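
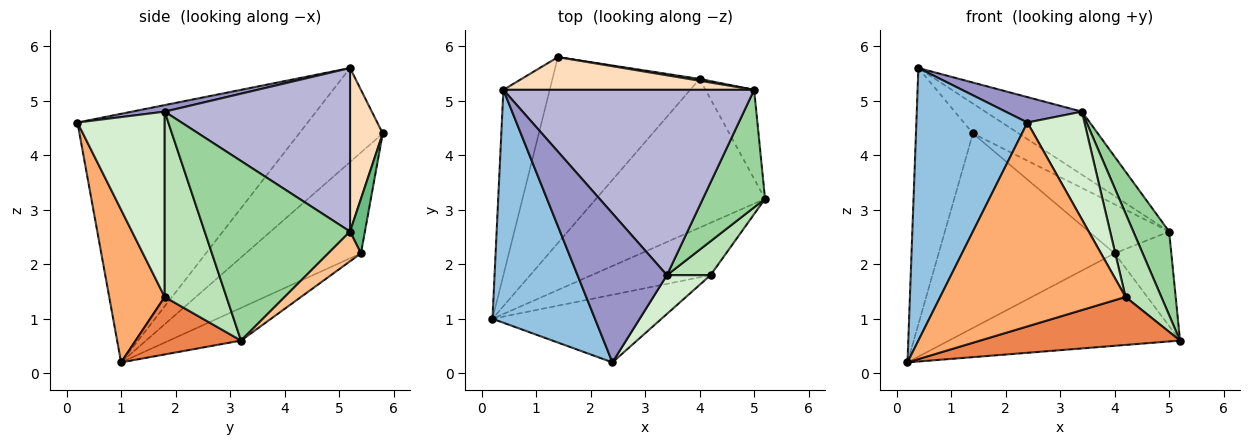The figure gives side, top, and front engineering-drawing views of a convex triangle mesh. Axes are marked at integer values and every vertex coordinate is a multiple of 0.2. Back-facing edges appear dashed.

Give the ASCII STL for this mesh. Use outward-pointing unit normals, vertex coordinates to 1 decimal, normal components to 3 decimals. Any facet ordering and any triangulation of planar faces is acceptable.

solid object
 facet normal -0.765 0.521 -0.377
  outer loop
   vertex 0.4 5.2 5.6
   vertex 1.4 5.8 4.4
   vertex 0.2 1.0 0.2
  endloop
 endfacet
 facet normal -0.844 -0.407 0.348
  outer loop
   vertex 0.4 5.2 5.6
   vertex 0.2 1.0 0.2
   vertex 2.4 0.2 4.6
  endloop
 endfacet
 facet normal -0.162 0.521 -0.838
  outer loop
   vertex 4.0 5.4 2.2
   vertex 5.2 3.2 0.6
   vertex 0.2 1.0 0.2
  endloop
 endfacet
 facet normal -0.428 0.653 -0.624
  outer loop
   vertex 4.0 5.4 2.2
   vertex 0.2 1.0 0.2
   vertex 1.4 5.8 4.4
  endloop
 endfacet
 facet normal 0.336 -0.637 -0.694
  outer loop
   vertex 4.2 1.8 1.4
   vertex 0.2 1.0 0.2
   vertex 5.2 3.2 0.6
  endloop
 endfacet
 facet normal 0.273 -0.913 -0.303
  outer loop
   vertex 4.2 1.8 1.4
   vertex 2.4 0.2 4.6
   vertex 0.2 1.0 0.2
  endloop
 endfacet
 facet normal 0.387 0.671 -0.632
  outer loop
   vertex 5.0 5.2 2.6
   vertex 5.2 3.2 0.6
   vertex 4.0 5.4 2.2
  endloop
 endfacet
 facet normal 0.434 0.607 0.665
  outer loop
   vertex 5.0 5.2 2.6
   vertex 1.4 5.8 4.4
   vertex 0.4 5.2 5.6
  endloop
 endfacet
 facet normal 0.182 0.983 0.036
  outer loop
   vertex 5.0 5.2 2.6
   vertex 4.0 5.4 2.2
   vertex 1.4 5.8 4.4
  endloop
 endfacet
 facet normal 0.920 -0.227 0.319
  outer loop
   vertex 3.4 1.8 4.8
   vertex 5.2 3.2 0.6
   vertex 5.0 5.2 2.6
  endloop
 endfacet
 facet normal 0.848 -0.492 0.199
  outer loop
   vertex 3.4 1.8 4.8
   vertex 4.2 1.8 1.4
   vertex 5.2 3.2 0.6
  endloop
 endfacet
 facet normal 0.821 -0.537 0.193
  outer loop
   vertex 3.4 1.8 4.8
   vertex 2.4 0.2 4.6
   vertex 4.2 1.8 1.4
  endloop
 endfacet
 facet normal 0.072 -0.168 0.983
  outer loop
   vertex 3.4 1.8 4.8
   vertex 0.4 5.2 5.6
   vertex 2.4 0.2 4.6
  endloop
 endfacet
 facet normal 0.525 0.274 0.806
  outer loop
   vertex 3.4 1.8 4.8
   vertex 5.0 5.2 2.6
   vertex 0.4 5.2 5.6
  endloop
 endfacet
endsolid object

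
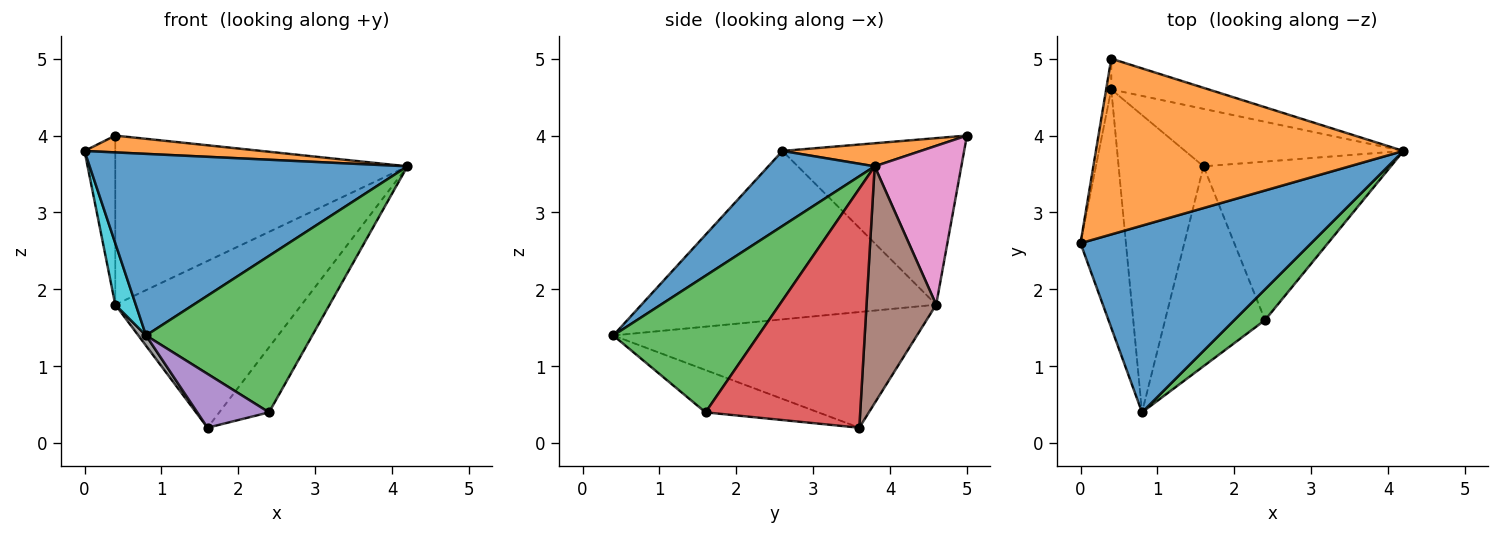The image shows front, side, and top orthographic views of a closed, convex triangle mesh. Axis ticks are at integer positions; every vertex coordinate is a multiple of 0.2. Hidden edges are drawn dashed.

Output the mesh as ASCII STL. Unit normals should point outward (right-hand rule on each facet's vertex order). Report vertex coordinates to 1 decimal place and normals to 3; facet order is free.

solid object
 facet normal 0.227 -0.679 0.698
  outer loop
   vertex 0.8 0.4 1.4
   vertex 4.2 3.8 3.6
   vertex 0.0 2.6 3.8
  endloop
 endfacet
 facet normal 0.074 -0.095 0.993
  outer loop
   vertex 0.4 5.0 4.0
   vertex 0.0 2.6 3.8
   vertex 4.2 3.8 3.6
  endloop
 endfacet
 facet normal 0.650 -0.745 0.146
  outer loop
   vertex 2.4 1.6 0.4
   vertex 4.2 3.8 3.6
   vertex 0.8 0.4 1.4
  endloop
 endfacet
 facet normal 0.763 0.245 -0.598
  outer loop
   vertex 2.4 1.6 0.4
   vertex 1.6 3.6 0.2
   vertex 4.2 3.8 3.6
  endloop
 endfacet
 facet normal -0.378 -0.241 -0.894
  outer loop
   vertex 2.4 1.6 0.4
   vertex 0.8 0.4 1.4
   vertex 1.6 3.6 0.2
  endloop
 endfacet
 facet normal 0.333 0.891 -0.307
  outer loop
   vertex 0.4 4.6 1.8
   vertex 4.2 3.8 3.6
   vertex 1.6 3.6 0.2
  endloop
 endfacet
 facet normal 0.280 0.944 -0.172
  outer loop
   vertex 0.4 4.6 1.8
   vertex 0.4 5.0 4.0
   vertex 4.2 3.8 3.6
  endloop
 endfacet
 facet normal -0.806 -0.020 -0.592
  outer loop
   vertex 0.4 4.6 1.8
   vertex 1.6 3.6 0.2
   vertex 0.8 0.4 1.4
  endloop
 endfacet
 facet normal -0.986 0.167 -0.030
  outer loop
   vertex 0.4 4.6 1.8
   vertex 0.0 2.6 3.8
   vertex 0.4 5.0 4.0
  endloop
 endfacet
 facet normal -0.963 -0.067 -0.260
  outer loop
   vertex 0.4 4.6 1.8
   vertex 0.8 0.4 1.4
   vertex 0.0 2.6 3.8
  endloop
 endfacet
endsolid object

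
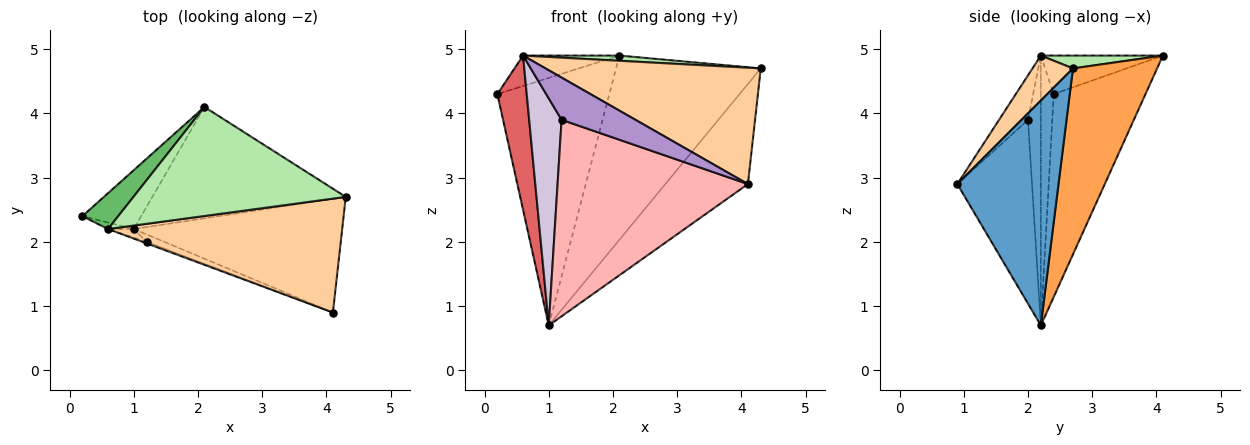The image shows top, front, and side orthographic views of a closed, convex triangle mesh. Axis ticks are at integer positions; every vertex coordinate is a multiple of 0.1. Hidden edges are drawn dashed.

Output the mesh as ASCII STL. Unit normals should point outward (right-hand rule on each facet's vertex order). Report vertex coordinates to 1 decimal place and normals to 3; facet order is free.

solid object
 facet normal 0.629 0.513 -0.583
  outer loop
   vertex 1.0 2.2 0.7
   vertex 4.3 2.7 4.7
   vertex 4.1 0.9 2.9
  endloop
 endfacet
 facet normal -0.623 0.761 -0.181
  outer loop
   vertex 2.1 4.1 4.9
   vertex 1.0 2.2 0.7
   vertex 0.2 2.4 4.3
  endloop
 endfacet
 facet normal 0.445 0.766 -0.463
  outer loop
   vertex 2.1 4.1 4.9
   vertex 4.3 2.7 4.7
   vertex 1.0 2.2 0.7
  endloop
 endfacet
 facet normal 0.133 -0.708 0.693
  outer loop
   vertex 0.6 2.2 4.9
   vertex 4.1 0.9 2.9
   vertex 4.3 2.7 4.7
  endloop
 endfacet
 facet normal -0.634 0.501 0.590
  outer loop
   vertex 0.6 2.2 4.9
   vertex 2.1 4.1 4.9
   vertex 0.2 2.4 4.3
  endloop
 endfacet
 facet normal 0.060 -0.048 0.997
  outer loop
   vertex 0.6 2.2 4.9
   vertex 4.3 2.7 4.7
   vertex 2.1 4.1 4.9
  endloop
 endfacet
 facet normal -0.401 -0.915 -0.038
  outer loop
   vertex 0.6 2.2 4.9
   vertex 0.2 2.4 4.3
   vertex 1.0 2.2 0.7
  endloop
 endfacet
 facet normal -0.365 -0.930 -0.035
  outer loop
   vertex 1.2 2.0 3.9
   vertex 1.0 2.2 0.7
   vertex 4.1 0.9 2.9
  endloop
 endfacet
 facet normal -0.364 -0.931 -0.032
  outer loop
   vertex 1.2 2.0 3.9
   vertex 4.1 0.9 2.9
   vertex 0.6 2.2 4.9
  endloop
 endfacet
 facet normal -0.368 -0.929 -0.035
  outer loop
   vertex 1.2 2.0 3.9
   vertex 0.6 2.2 4.9
   vertex 1.0 2.2 0.7
  endloop
 endfacet
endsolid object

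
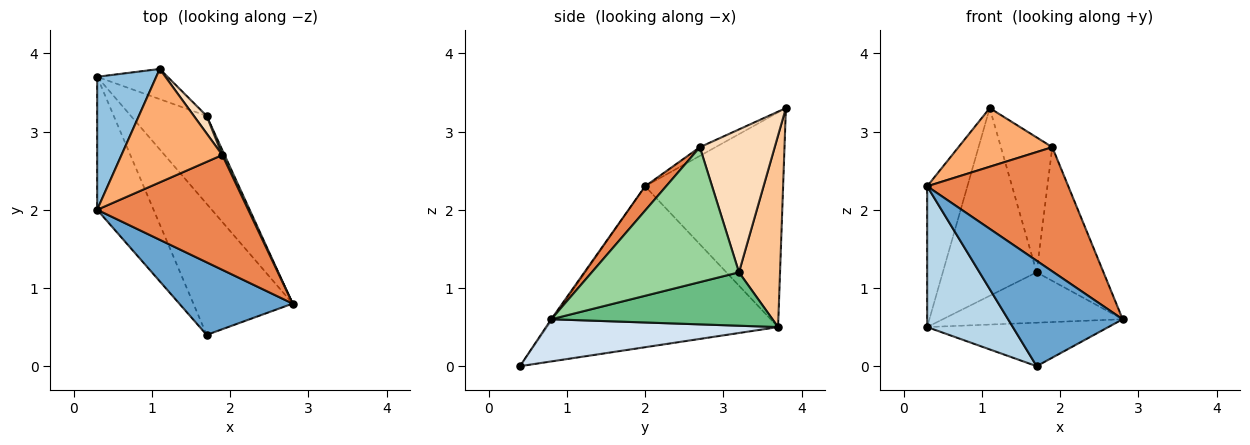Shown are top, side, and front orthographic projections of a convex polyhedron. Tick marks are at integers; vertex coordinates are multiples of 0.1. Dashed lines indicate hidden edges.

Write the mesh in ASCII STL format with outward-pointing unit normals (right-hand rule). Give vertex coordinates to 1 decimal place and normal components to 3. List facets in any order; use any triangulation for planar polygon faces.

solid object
 facet normal -0.010 -0.824 0.567
  outer loop
   vertex 1.7 0.4 0.0
   vertex 2.8 0.8 0.6
   vertex 0.3 2.0 2.3
  endloop
 endfacet
 facet normal -0.928 0.271 0.256
  outer loop
   vertex 0.3 3.7 0.5
   vertex 0.3 2.0 2.3
   vertex 1.1 3.8 3.3
  endloop
 endfacet
 facet normal -0.891 -0.331 -0.312
  outer loop
   vertex 0.3 3.7 0.5
   vertex 1.7 0.4 0.0
   vertex 0.3 2.0 2.3
  endloop
 endfacet
 facet normal 0.374 0.292 -0.880
  outer loop
   vertex 0.3 3.7 0.5
   vertex 2.8 0.8 0.6
   vertex 1.7 0.4 0.0
  endloop
 endfacet
 facet normal 0.108 -0.730 0.675
  outer loop
   vertex 1.9 2.7 2.8
   vertex 0.3 2.0 2.3
   vertex 2.8 0.8 0.6
  endloop
 endfacet
 facet normal -0.076 -0.458 0.886
  outer loop
   vertex 1.9 2.7 2.8
   vertex 1.1 3.8 3.3
   vertex 0.3 2.0 2.3
  endloop
 endfacet
 facet normal 0.397 0.906 -0.146
  outer loop
   vertex 1.7 3.2 1.2
   vertex 0.3 3.7 0.5
   vertex 1.1 3.8 3.3
  endloop
 endfacet
 facet normal 0.822 0.564 0.074
  outer loop
   vertex 1.7 3.2 1.2
   vertex 1.1 3.8 3.3
   vertex 1.9 2.7 2.8
  endloop
 endfacet
 facet normal 0.522 0.424 -0.740
  outer loop
   vertex 1.7 3.2 1.2
   vertex 2.8 0.8 0.6
   vertex 0.3 3.7 0.5
  endloop
 endfacet
 facet normal 0.910 0.413 0.015
  outer loop
   vertex 1.7 3.2 1.2
   vertex 1.9 2.7 2.8
   vertex 2.8 0.8 0.6
  endloop
 endfacet
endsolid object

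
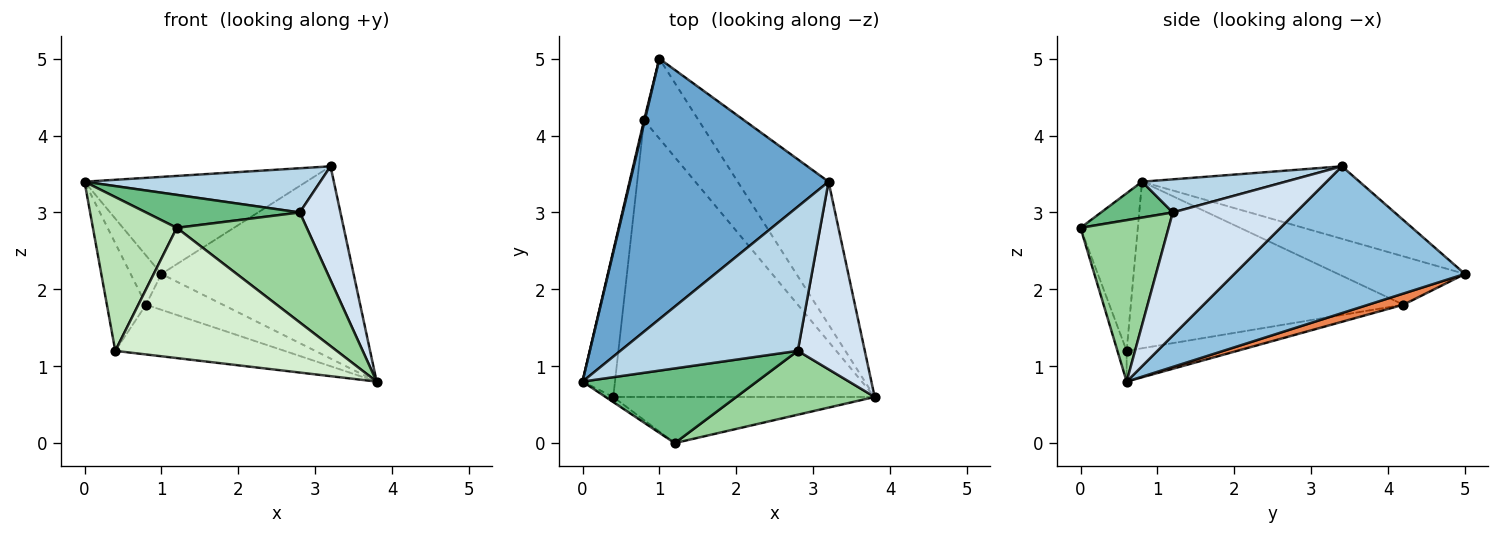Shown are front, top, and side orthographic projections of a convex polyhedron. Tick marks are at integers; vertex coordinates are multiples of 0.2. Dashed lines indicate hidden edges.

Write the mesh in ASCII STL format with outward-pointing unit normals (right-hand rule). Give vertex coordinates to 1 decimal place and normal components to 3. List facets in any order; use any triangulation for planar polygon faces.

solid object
 facet normal -0.324 0.330 0.887
  outer loop
   vertex 3.2 3.4 3.6
   vertex 1.0 5.0 2.2
   vertex 0.0 0.8 3.4
  endloop
 endfacet
 facet normal 0.694 0.578 -0.429
  outer loop
   vertex 3.2 3.4 3.6
   vertex 3.8 0.6 0.8
   vertex 1.0 5.0 2.2
  endloop
 endfacet
 facet normal 0.176 -0.289 0.941
  outer loop
   vertex 2.8 1.2 3.0
   vertex 3.2 3.4 3.6
   vertex 0.0 0.8 3.4
  endloop
 endfacet
 facet normal 0.843 -0.279 0.459
  outer loop
   vertex 2.8 1.2 3.0
   vertex 3.8 0.6 0.8
   vertex 3.2 3.4 3.6
  endloop
 endfacet
 facet normal 0.184 0.402 -0.897
  outer loop
   vertex 0.8 4.2 1.8
   vertex 1.0 5.0 2.2
   vertex 3.8 0.6 0.8
  endloop
 endfacet
 facet normal -0.115 0.176 -0.978
  outer loop
   vertex 0.8 4.2 1.8
   vertex 3.8 0.6 0.8
   vertex 0.4 0.6 1.2
  endloop
 endfacet
 facet normal -0.972 0.236 0.015
  outer loop
   vertex 0.8 4.2 1.8
   vertex 0.0 0.8 3.4
   vertex 1.0 5.0 2.2
  endloop
 endfacet
 facet normal -0.972 0.140 -0.189
  outer loop
   vertex 0.8 4.2 1.8
   vertex 0.4 0.6 1.2
   vertex 0.0 0.8 3.4
  endloop
 endfacet
 facet normal 0.185 -0.397 0.899
  outer loop
   vertex 1.2 0.0 2.8
   vertex 2.8 1.2 3.0
   vertex 0.0 0.8 3.4
  endloop
 endfacet
 facet normal 0.505 -0.746 0.433
  outer loop
   vertex 1.2 0.0 2.8
   vertex 3.8 0.6 0.8
   vertex 2.8 1.2 3.0
  endloop
 endfacet
 facet normal -0.564 -0.825 -0.028
  outer loop
   vertex 1.2 0.0 2.8
   vertex 0.0 0.8 3.4
   vertex 0.4 0.6 1.2
  endloop
 endfacet
 facet normal -0.039 -0.942 -0.334
  outer loop
   vertex 1.2 0.0 2.8
   vertex 0.4 0.6 1.2
   vertex 3.8 0.6 0.8
  endloop
 endfacet
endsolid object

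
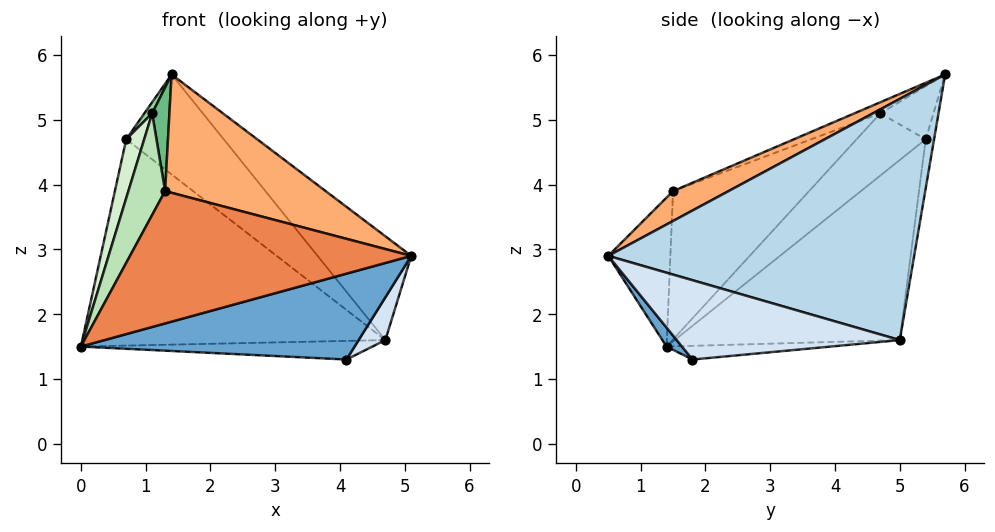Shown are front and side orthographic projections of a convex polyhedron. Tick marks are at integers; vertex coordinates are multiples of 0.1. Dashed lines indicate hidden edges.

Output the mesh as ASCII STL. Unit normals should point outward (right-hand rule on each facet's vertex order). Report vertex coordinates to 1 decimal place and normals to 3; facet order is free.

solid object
 facet normal 0.043 -0.762 -0.646
  outer loop
   vertex 4.1 1.8 1.3
   vertex 5.1 0.5 2.9
   vertex 0.0 1.4 1.5
  endloop
 endfacet
 facet normal -0.059 0.104 -0.993
  outer loop
   vertex 4.7 5.0 1.6
   vertex 4.1 1.8 1.3
   vertex 0.0 1.4 1.5
  endloop
 endfacet
 facet normal 0.776 0.238 0.584
  outer loop
   vertex 4.7 5.0 1.6
   vertex 1.4 5.7 5.7
   vertex 5.1 0.5 2.9
  endloop
 endfacet
 facet normal 0.807 -0.097 -0.583
  outer loop
   vertex 4.7 5.0 1.6
   vertex 5.1 0.5 2.9
   vertex 4.1 1.8 1.3
  endloop
 endfacet
 facet normal -0.213 -0.965 0.156
  outer loop
   vertex 1.3 1.5 3.9
   vertex 0.0 1.4 1.5
   vertex 5.1 0.5 2.9
  endloop
 endfacet
 facet normal 0.136 -0.393 0.909
  outer loop
   vertex 1.3 1.5 3.9
   vertex 5.1 0.5 2.9
   vertex 1.4 5.7 5.7
  endloop
 endfacet
 facet normal -0.449 0.605 -0.658
  outer loop
   vertex 0.7 5.4 4.7
   vertex 4.7 5.0 1.6
   vertex 0.0 1.4 1.5
  endloop
 endfacet
 facet normal -0.083 0.969 -0.232
  outer loop
   vertex 0.7 5.4 4.7
   vertex 1.4 5.7 5.7
   vertex 4.7 5.0 1.6
  endloop
 endfacet
 facet normal -0.498 -0.332 0.802
  outer loop
   vertex 1.1 4.7 5.1
   vertex 1.3 1.5 3.9
   vertex 1.4 5.7 5.7
  endloop
 endfacet
 facet normal -0.797 -0.117 0.593
  outer loop
   vertex 1.1 4.7 5.1
   vertex 1.4 5.7 5.7
   vertex 0.7 5.4 4.7
  endloop
 endfacet
 facet normal -0.852 -0.230 0.471
  outer loop
   vertex 1.1 4.7 5.1
   vertex 0.0 1.4 1.5
   vertex 1.3 1.5 3.9
  endloop
 endfacet
 facet normal -0.856 -0.223 0.466
  outer loop
   vertex 1.1 4.7 5.1
   vertex 0.7 5.4 4.7
   vertex 0.0 1.4 1.5
  endloop
 endfacet
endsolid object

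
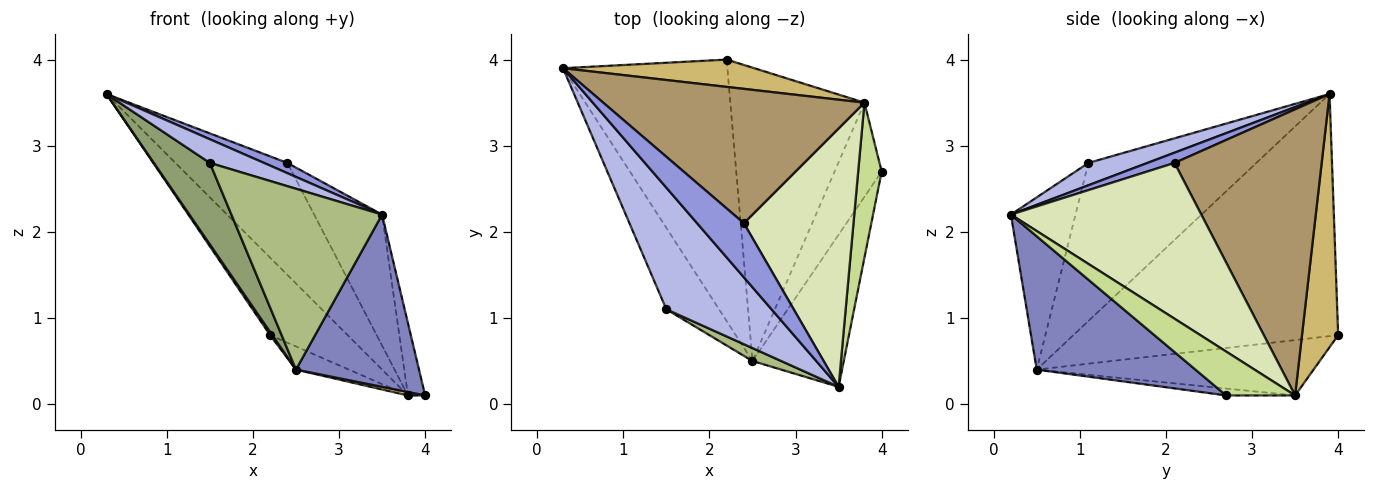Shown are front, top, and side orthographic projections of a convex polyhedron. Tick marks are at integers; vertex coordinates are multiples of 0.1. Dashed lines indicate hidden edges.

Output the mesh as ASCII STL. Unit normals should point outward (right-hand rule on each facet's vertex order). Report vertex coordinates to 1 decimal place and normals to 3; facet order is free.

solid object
 facet normal -0.827 -0.007 -0.562
  outer loop
   vertex 2.5 0.5 0.4
   vertex 0.3 3.9 3.6
   vertex 2.2 4.0 0.8
  endloop
 endfacet
 facet normal 0.695 -0.539 -0.476
  outer loop
   vertex 2.5 0.5 0.4
   vertex 4.0 2.7 0.1
   vertex 3.5 0.2 2.2
  endloop
 endfacet
 facet normal 0.210 -0.182 0.961
  outer loop
   vertex 2.4 2.1 2.8
   vertex 0.3 3.9 3.6
   vertex 3.5 0.2 2.2
  endloop
 endfacet
 facet normal 0.204 -0.187 0.961
  outer loop
   vertex 1.5 1.1 2.8
   vertex 3.5 0.2 2.2
   vertex 0.3 3.9 3.6
  endloop
 endfacet
 facet normal -0.905 -0.302 -0.302
  outer loop
   vertex 1.5 1.1 2.8
   vertex 0.3 3.9 3.6
   vertex 2.5 0.5 0.4
  endloop
 endfacet
 facet normal -0.393 -0.917 0.066
  outer loop
   vertex 1.5 1.1 2.8
   vertex 2.5 0.5 0.4
   vertex 3.5 0.2 2.2
  endloop
 endfacet
 facet normal 0.861 0.215 0.461
  outer loop
   vertex 3.8 3.5 0.1
   vertex 3.5 0.2 2.2
   vertex 4.0 2.7 0.1
  endloop
 endfacet
 facet normal 0.785 0.280 0.552
  outer loop
   vertex 3.8 3.5 0.1
   vertex 2.4 2.1 2.8
   vertex 3.5 0.2 2.2
  endloop
 endfacet
 facet normal 0.644 0.490 0.588
  outer loop
   vertex 3.8 3.5 0.1
   vertex 0.3 3.9 3.6
   vertex 2.4 2.1 2.8
  endloop
 endfacet
 facet normal 0.403 0.863 0.304
  outer loop
   vertex 3.8 3.5 0.1
   vertex 2.2 4.0 0.8
   vertex 0.3 3.9 3.6
  endloop
 endfacet
 facet normal -0.145 -0.036 -0.989
  outer loop
   vertex 3.8 3.5 0.1
   vertex 4.0 2.7 0.1
   vertex 2.5 0.5 0.4
  endloop
 endfacet
 facet normal -0.381 0.073 -0.922
  outer loop
   vertex 3.8 3.5 0.1
   vertex 2.5 0.5 0.4
   vertex 2.2 4.0 0.8
  endloop
 endfacet
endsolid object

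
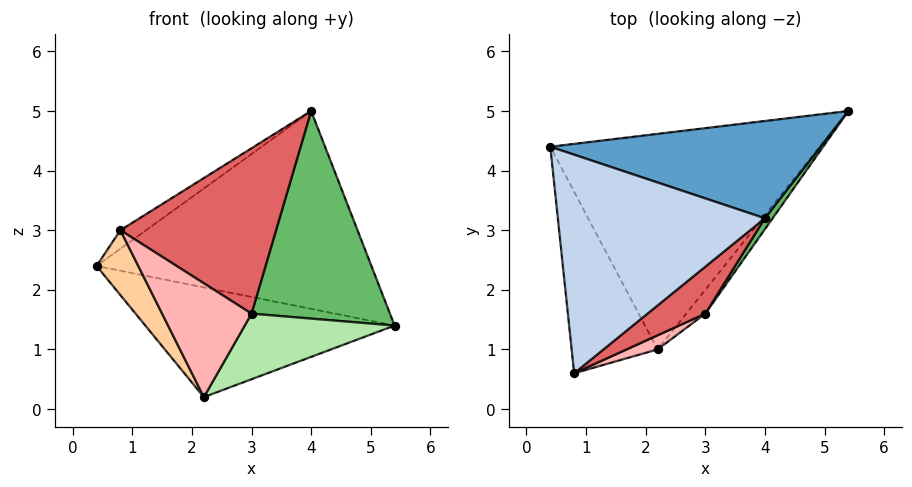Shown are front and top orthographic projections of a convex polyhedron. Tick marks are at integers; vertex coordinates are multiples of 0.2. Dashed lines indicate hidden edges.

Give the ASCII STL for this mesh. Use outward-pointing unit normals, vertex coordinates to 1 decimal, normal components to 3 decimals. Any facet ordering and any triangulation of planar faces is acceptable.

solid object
 facet normal -0.019 0.897 0.441
  outer loop
   vertex 4.0 3.2 5.0
   vertex 5.4 5.0 1.4
   vertex 0.4 4.4 2.4
  endloop
 endfacet
 facet normal -0.569 0.070 0.820
  outer loop
   vertex 4.0 3.2 5.0
   vertex 0.4 4.4 2.4
   vertex 0.8 0.6 3.0
  endloop
 endfacet
 facet normal -0.227 0.442 -0.868
  outer loop
   vertex 2.2 1.0 0.2
   vertex 0.4 4.4 2.4
   vertex 5.4 5.0 1.4
  endloop
 endfacet
 facet normal -0.873 -0.164 -0.460
  outer loop
   vertex 2.2 1.0 0.2
   vertex 0.8 0.6 3.0
   vertex 0.4 4.4 2.4
  endloop
 endfacet
 facet normal 0.817 -0.575 0.030
  outer loop
   vertex 3.0 1.6 1.6
   vertex 5.4 5.0 1.4
   vertex 4.0 3.2 5.0
  endloop
 endfacet
 facet normal 0.793 -0.572 -0.208
  outer loop
   vertex 3.0 1.6 1.6
   vertex 2.2 1.0 0.2
   vertex 5.4 5.0 1.4
  endloop
 endfacet
 facet normal 0.521 -0.821 0.233
  outer loop
   vertex 3.0 1.6 1.6
   vertex 4.0 3.2 5.0
   vertex 0.8 0.6 3.0
  endloop
 endfacet
 facet normal 0.468 -0.877 0.109
  outer loop
   vertex 3.0 1.6 1.6
   vertex 0.8 0.6 3.0
   vertex 2.2 1.0 0.2
  endloop
 endfacet
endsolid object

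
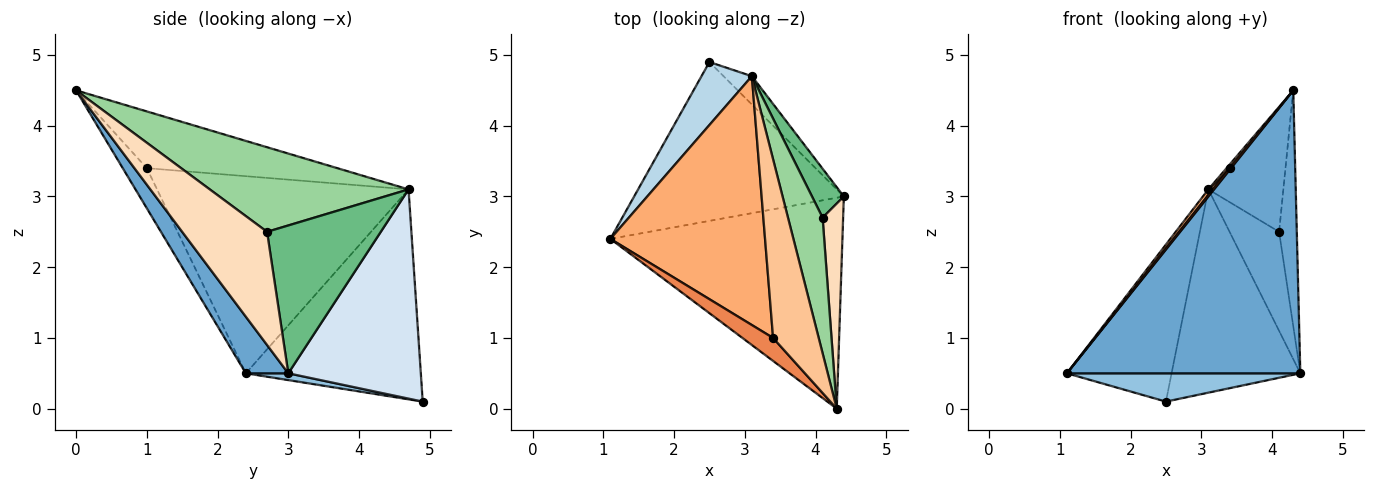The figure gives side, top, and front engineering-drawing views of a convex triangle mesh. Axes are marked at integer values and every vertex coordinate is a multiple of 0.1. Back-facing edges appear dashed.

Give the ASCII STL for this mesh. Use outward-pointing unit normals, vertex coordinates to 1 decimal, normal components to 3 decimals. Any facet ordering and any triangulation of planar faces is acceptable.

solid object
 facet normal 0.144 -0.793 -0.591
  outer loop
   vertex 4.3 0.0 4.5
   vertex 1.1 2.4 0.5
   vertex 4.4 3.0 0.5
  endloop
 endfacet
 facet normal 0.032 -0.175 -0.984
  outer loop
   vertex 2.5 4.9 0.1
   vertex 4.4 3.0 0.5
   vertex 1.1 2.4 0.5
  endloop
 endfacet
 facet normal -0.840 0.503 0.202
  outer loop
   vertex 3.1 4.7 3.1
   vertex 2.5 4.9 0.1
   vertex 1.1 2.4 0.5
  endloop
 endfacet
 facet normal 0.714 0.694 -0.097
  outer loop
   vertex 3.1 4.7 3.1
   vertex 4.4 3.0 0.5
   vertex 2.5 4.9 0.1
  endloop
 endfacet
 facet normal -0.793 -0.047 0.607
  outer loop
   vertex 3.4 1.0 3.4
   vertex 1.1 2.4 0.5
   vertex 4.3 0.0 4.5
  endloop
 endfacet
 facet normal -0.787 -0.014 0.617
  outer loop
   vertex 3.4 1.0 3.4
   vertex 3.1 4.7 3.1
   vertex 1.1 2.4 0.5
  endloop
 endfacet
 facet normal -0.779 -0.012 0.626
  outer loop
   vertex 3.4 1.0 3.4
   vertex 4.3 0.0 4.5
   vertex 3.1 4.7 3.1
  endloop
 endfacet
 facet normal 0.964 0.201 0.175
  outer loop
   vertex 4.1 2.7 2.5
   vertex 4.3 0.0 4.5
   vertex 4.4 3.0 0.5
  endloop
 endfacet
 facet normal 0.900 0.392 0.194
  outer loop
   vertex 4.1 2.7 2.5
   vertex 4.4 3.0 0.5
   vertex 3.1 4.7 3.1
  endloop
 endfacet
 facet normal 0.874 0.330 0.358
  outer loop
   vertex 4.1 2.7 2.5
   vertex 3.1 4.7 3.1
   vertex 4.3 0.0 4.5
  endloop
 endfacet
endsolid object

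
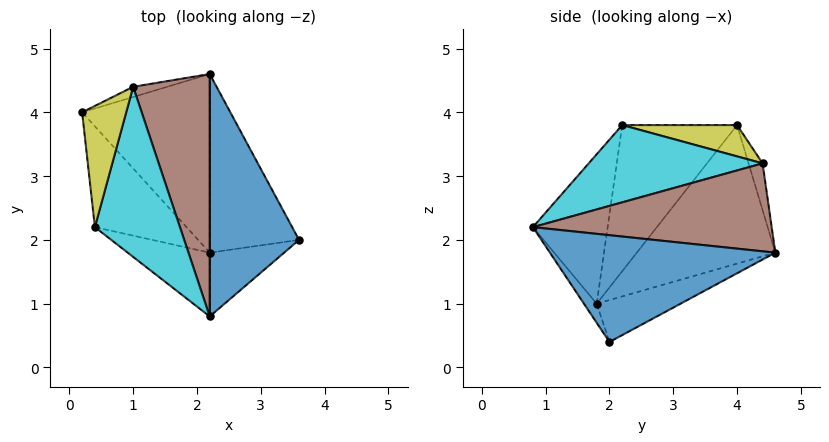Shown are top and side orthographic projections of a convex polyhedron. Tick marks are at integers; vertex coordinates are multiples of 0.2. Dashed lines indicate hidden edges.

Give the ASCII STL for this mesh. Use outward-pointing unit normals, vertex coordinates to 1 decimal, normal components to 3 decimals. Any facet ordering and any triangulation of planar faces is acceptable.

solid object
 facet normal 0.765 0.067 0.640
  outer loop
   vertex 2.2 4.6 1.8
   vertex 2.2 0.8 2.2
   vertex 3.6 2.0 0.4
  endloop
 endfacet
 facet normal -0.162 -0.758 -0.632
  outer loop
   vertex 2.2 1.8 1.0
   vertex 3.6 2.0 0.4
   vertex 2.2 0.8 2.2
  endloop
 endfacet
 facet normal -0.722 0.190 -0.665
  outer loop
   vertex 2.2 1.8 1.0
   vertex 0.2 4.0 3.8
   vertex 2.2 4.6 1.8
  endloop
 endfacet
 facet normal -0.411 0.250 -0.876
  outer loop
   vertex 2.2 1.8 1.0
   vertex 2.2 4.6 1.8
   vertex 3.6 2.0 0.4
  endloop
 endfacet
 facet normal -0.652 0.592 -0.474
  outer loop
   vertex 1.0 4.4 3.2
   vertex 2.2 4.6 1.8
   vertex 0.2 4.0 3.8
  endloop
 endfacet
 facet normal 0.753 0.069 0.655
  outer loop
   vertex 1.0 4.4 3.2
   vertex 2.2 0.8 2.2
   vertex 2.2 4.6 1.8
  endloop
 endfacet
 facet normal -0.844 -0.094 -0.529
  outer loop
   vertex 0.4 2.2 3.8
   vertex 0.2 4.0 3.8
   vertex 2.2 1.8 1.0
  endloop
 endfacet
 facet normal -0.759 -0.500 -0.417
  outer loop
   vertex 0.4 2.2 3.8
   vertex 2.2 1.8 1.0
   vertex 2.2 0.8 2.2
  endloop
 endfacet
 facet normal 0.578 0.064 0.813
  outer loop
   vertex 0.4 2.2 3.8
   vertex 1.0 4.4 3.2
   vertex 0.2 4.0 3.8
  endloop
 endfacet
 facet normal 0.672 0.019 0.740
  outer loop
   vertex 0.4 2.2 3.8
   vertex 2.2 0.8 2.2
   vertex 1.0 4.4 3.2
  endloop
 endfacet
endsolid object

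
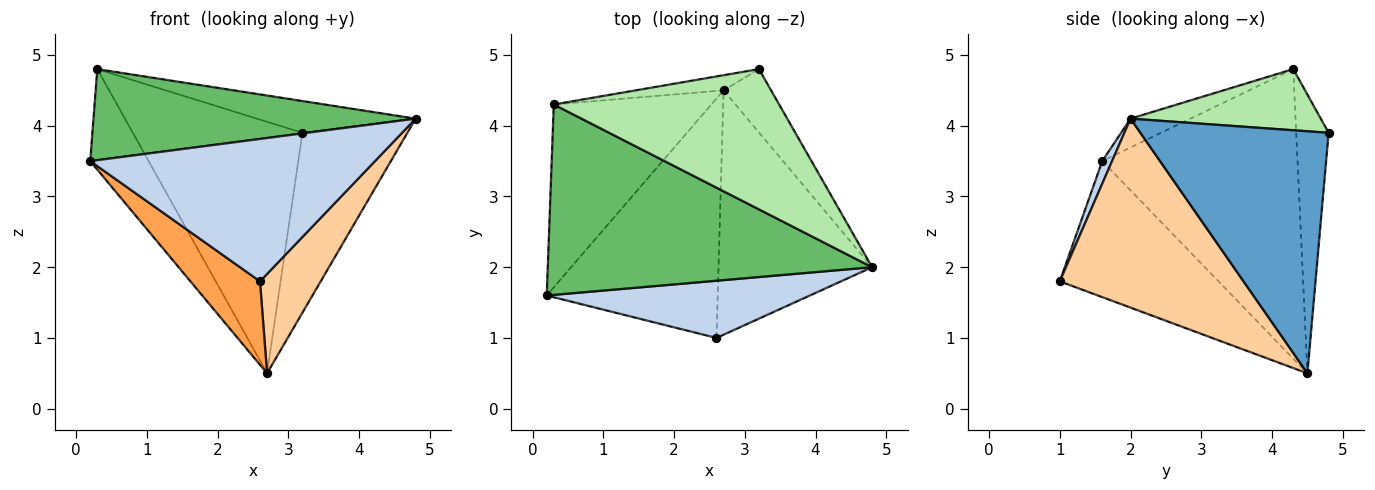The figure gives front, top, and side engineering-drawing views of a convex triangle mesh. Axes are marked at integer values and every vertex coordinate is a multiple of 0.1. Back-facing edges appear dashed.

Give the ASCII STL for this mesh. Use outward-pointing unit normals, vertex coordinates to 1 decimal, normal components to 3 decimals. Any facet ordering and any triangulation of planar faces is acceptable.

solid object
 facet normal 0.861 0.480 -0.169
  outer loop
   vertex 2.7 4.5 0.5
   vertex 3.2 4.8 3.9
   vertex 4.8 2.0 4.1
  endloop
 endfacet
 facet normal 0.032 -0.927 0.373
  outer loop
   vertex 2.6 1.0 1.8
   vertex 4.8 2.0 4.1
   vertex 0.2 1.6 3.5
  endloop
 endfacet
 facet normal -0.601 -0.263 -0.755
  outer loop
   vertex 2.6 1.0 1.8
   vertex 0.2 1.6 3.5
   vertex 2.7 4.5 0.5
  endloop
 endfacet
 facet normal 0.752 -0.248 -0.611
  outer loop
   vertex 2.6 1.0 1.8
   vertex 2.7 4.5 0.5
   vertex 4.8 2.0 4.1
  endloop
 endfacet
 facet normal -0.080 -0.430 0.899
  outer loop
   vertex 0.3 4.3 4.8
   vertex 0.2 1.6 3.5
   vertex 4.8 2.0 4.1
  endloop
 endfacet
 facet normal 0.256 0.214 0.943
  outer loop
   vertex 0.3 4.3 4.8
   vertex 4.8 2.0 4.1
   vertex 3.2 4.8 3.9
  endloop
 endfacet
 facet normal -0.850 0.254 -0.462
  outer loop
   vertex 0.3 4.3 4.8
   vertex 2.7 4.5 0.5
   vertex 0.2 1.6 3.5
  endloop
 endfacet
 facet normal -0.187 0.981 -0.059
  outer loop
   vertex 0.3 4.3 4.8
   vertex 3.2 4.8 3.9
   vertex 2.7 4.5 0.5
  endloop
 endfacet
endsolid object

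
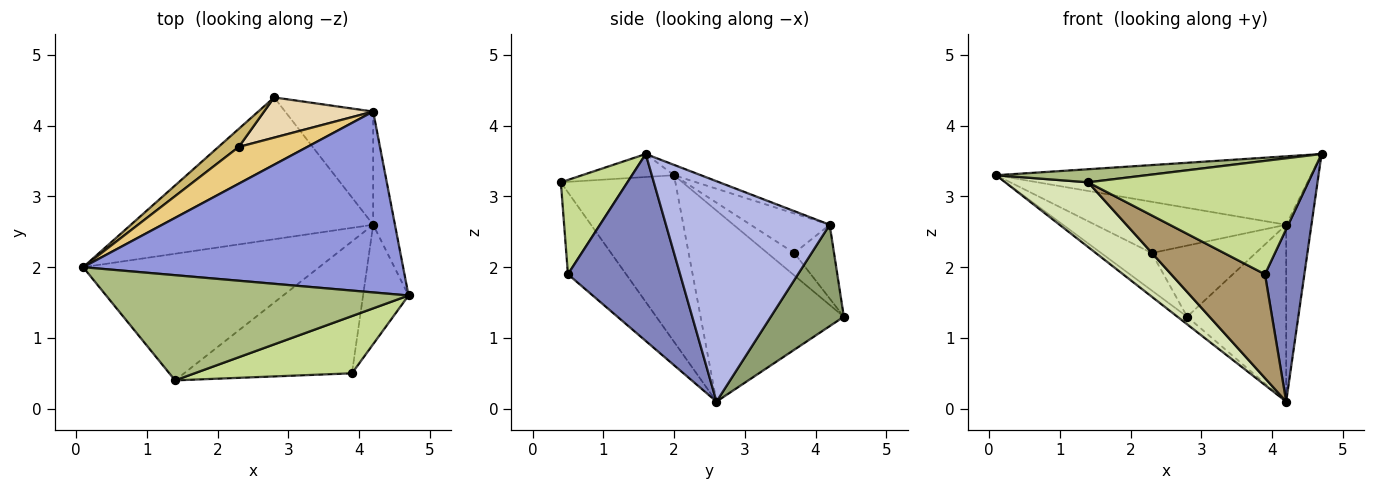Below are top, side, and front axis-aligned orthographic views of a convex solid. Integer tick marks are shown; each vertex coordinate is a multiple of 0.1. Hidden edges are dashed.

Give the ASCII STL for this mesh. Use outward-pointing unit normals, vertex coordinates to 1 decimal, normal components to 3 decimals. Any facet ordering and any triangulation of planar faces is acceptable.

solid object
 facet normal -0.619 0.042 -0.785
  outer loop
   vertex 4.2 2.6 0.1
   vertex 0.1 2.0 3.3
   vertex 2.8 4.4 1.3
  endloop
 endfacet
 facet normal 0.920 -0.323 -0.224
  outer loop
   vertex 3.9 0.5 1.9
   vertex 4.2 2.6 0.1
   vertex 4.7 1.6 3.6
  endloop
 endfacet
 facet normal -0.030 0.354 0.935
  outer loop
   vertex 4.2 4.2 2.6
   vertex 0.1 2.0 3.3
   vertex 4.7 1.6 3.6
  endloop
 endfacet
 facet normal 0.984 0.152 -0.097
  outer loop
   vertex 4.2 4.2 2.6
   vertex 4.7 1.6 3.6
   vertex 4.2 2.6 0.1
  endloop
 endfacet
 facet normal 0.527 0.716 -0.458
  outer loop
   vertex 4.2 4.2 2.6
   vertex 4.2 2.6 0.1
   vertex 2.8 4.4 1.3
  endloop
 endfacet
 facet normal -0.075 -0.123 0.990
  outer loop
   vertex 1.4 0.4 3.2
   vertex 4.7 1.6 3.6
   vertex 0.1 2.0 3.3
  endloop
 endfacet
 facet normal 0.261 -0.862 0.435
  outer loop
   vertex 1.4 0.4 3.2
   vertex 3.9 0.5 1.9
   vertex 4.7 1.6 3.6
  endloop
 endfacet
 facet normal -0.532 -0.385 -0.754
  outer loop
   vertex 1.4 0.4 3.2
   vertex 0.1 2.0 3.3
   vertex 4.2 2.6 0.1
  endloop
 endfacet
 facet normal -0.358 -0.578 -0.734
  outer loop
   vertex 1.4 0.4 3.2
   vertex 4.2 2.6 0.1
   vertex 3.9 0.5 1.9
  endloop
 endfacet
 facet normal -0.432 0.812 0.392
  outer loop
   vertex 2.3 3.7 2.2
   vertex 2.8 4.4 1.3
   vertex 0.1 2.0 3.3
  endloop
 endfacet
 facet normal -0.319 0.770 0.552
  outer loop
   vertex 2.3 3.7 2.2
   vertex 0.1 2.0 3.3
   vertex 4.2 4.2 2.6
  endloop
 endfacet
 facet normal -0.316 0.826 0.467
  outer loop
   vertex 2.3 3.7 2.2
   vertex 4.2 4.2 2.6
   vertex 2.8 4.4 1.3
  endloop
 endfacet
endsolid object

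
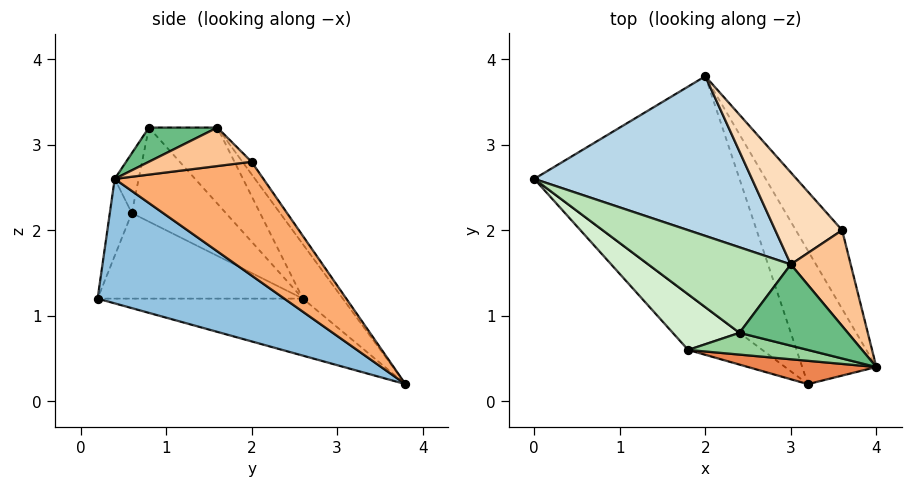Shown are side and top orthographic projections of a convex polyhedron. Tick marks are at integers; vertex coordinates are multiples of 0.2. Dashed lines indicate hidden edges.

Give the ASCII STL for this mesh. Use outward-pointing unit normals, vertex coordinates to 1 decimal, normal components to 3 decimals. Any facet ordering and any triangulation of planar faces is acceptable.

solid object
 facet normal -0.252 -0.336 -0.907
  outer loop
   vertex 3.2 0.2 1.2
   vertex 0.0 2.6 1.2
   vertex 2.0 3.8 0.2
  endloop
 endfacet
 facet normal 0.850 0.143 -0.506
  outer loop
   vertex 3.2 0.2 1.2
   vertex 2.0 3.8 0.2
   vertex 4.0 0.4 2.6
  endloop
 endfacet
 facet normal -0.154 0.772 0.617
  outer loop
   vertex 3.0 1.6 3.2
   vertex 2.0 3.8 0.2
   vertex 0.0 2.6 1.2
  endloop
 endfacet
 facet normal -0.532 -0.710 -0.461
  outer loop
   vertex 1.8 0.6 2.2
   vertex 0.0 2.6 1.2
   vertex 3.2 0.2 1.2
  endloop
 endfacet
 facet normal -0.126 -0.969 0.211
  outer loop
   vertex 1.8 0.6 2.2
   vertex 3.2 0.2 1.2
   vertex 4.0 0.4 2.6
  endloop
 endfacet
 facet normal 0.892 0.268 -0.363
  outer loop
   vertex 3.6 2.0 2.8
   vertex 4.0 0.4 2.6
   vertex 2.0 3.8 0.2
  endloop
 endfacet
 facet normal 0.541 0.030 0.841
  outer loop
   vertex 3.6 2.0 2.8
   vertex 3.0 1.6 3.2
   vertex 4.0 0.4 2.6
  endloop
 endfacet
 facet normal -0.114 0.783 0.612
  outer loop
   vertex 3.6 2.0 2.8
   vertex 2.0 3.8 0.2
   vertex 3.0 1.6 3.2
  endloop
 endfacet
 facet normal 0.294 -0.220 0.930
  outer loop
   vertex 2.4 0.8 3.2
   vertex 4.0 0.4 2.6
   vertex 3.0 1.6 3.2
  endloop
 endfacet
 facet normal -0.136 -0.953 0.272
  outer loop
   vertex 2.4 0.8 3.2
   vertex 1.8 0.6 2.2
   vertex 4.0 0.4 2.6
  endloop
 endfacet
 facet normal -0.444 0.333 0.832
  outer loop
   vertex 2.4 0.8 3.2
   vertex 3.0 1.6 3.2
   vertex 0.0 2.6 1.2
  endloop
 endfacet
 facet normal -0.745 -0.407 0.528
  outer loop
   vertex 2.4 0.8 3.2
   vertex 0.0 2.6 1.2
   vertex 1.8 0.6 2.2
  endloop
 endfacet
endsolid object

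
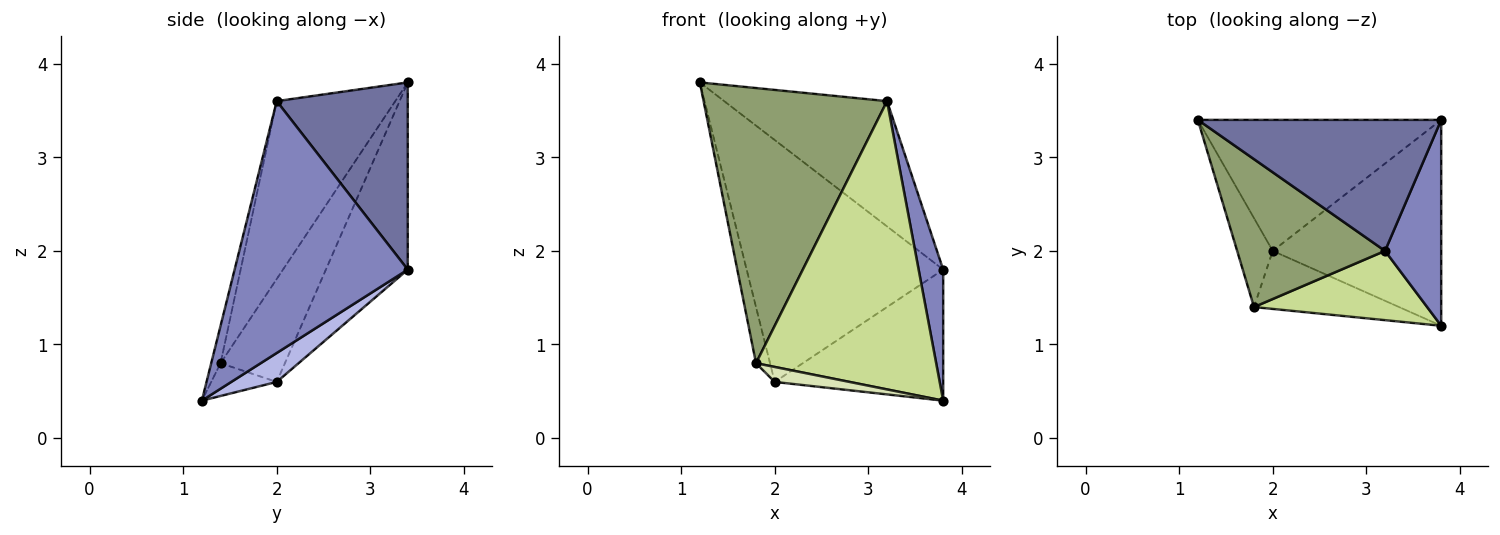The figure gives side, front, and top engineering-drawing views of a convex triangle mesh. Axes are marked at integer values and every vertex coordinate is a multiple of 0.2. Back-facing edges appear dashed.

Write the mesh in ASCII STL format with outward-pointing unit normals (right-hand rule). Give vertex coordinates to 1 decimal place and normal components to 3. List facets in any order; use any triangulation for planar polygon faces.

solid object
 facet normal 0.486 0.604 0.632
  outer loop
   vertex 3.8 3.4 1.8
   vertex 1.2 3.4 3.8
   vertex 3.2 2.0 3.6
  endloop
 endfacet
 facet normal 0.967 -0.137 0.216
  outer loop
   vertex 3.8 3.4 1.8
   vertex 3.2 2.0 3.6
   vertex 3.8 1.2 0.4
  endloop
 endfacet
 facet normal -0.344 0.826 -0.447
  outer loop
   vertex 3.8 3.4 1.8
   vertex 2.0 2.0 0.6
   vertex 1.2 3.4 3.8
  endloop
 endfacet
 facet normal 0.143 0.531 -0.835
  outer loop
   vertex 3.8 3.4 1.8
   vertex 3.8 1.2 0.4
   vertex 2.0 2.0 0.6
  endloop
 endfacet
 facet normal -0.495 -0.766 0.411
  outer loop
   vertex 1.8 1.4 0.8
   vertex 3.2 2.0 3.6
   vertex 1.2 3.4 3.8
  endloop
 endfacet
 facet normal -0.926 0.202 -0.320
  outer loop
   vertex 1.8 1.4 0.8
   vertex 1.2 3.4 3.8
   vertex 2.0 2.0 0.6
  endloop
 endfacet
 facet normal -0.050 -0.971 0.233
  outer loop
   vertex 1.8 1.4 0.8
   vertex 3.8 1.2 0.4
   vertex 3.2 2.0 3.6
  endloop
 endfacet
 facet normal -0.214 -0.244 -0.946
  outer loop
   vertex 1.8 1.4 0.8
   vertex 2.0 2.0 0.6
   vertex 3.8 1.2 0.4
  endloop
 endfacet
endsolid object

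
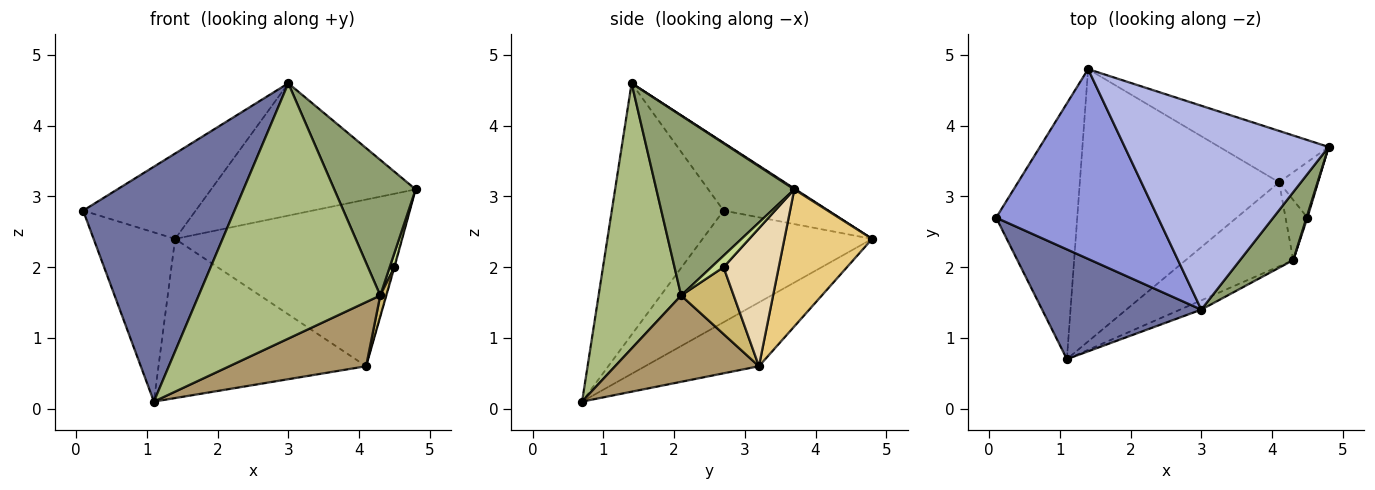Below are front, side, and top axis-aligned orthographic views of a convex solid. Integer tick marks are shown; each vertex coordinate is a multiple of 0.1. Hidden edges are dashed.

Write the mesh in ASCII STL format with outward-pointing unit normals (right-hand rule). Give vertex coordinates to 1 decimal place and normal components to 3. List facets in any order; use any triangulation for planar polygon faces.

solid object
 facet normal -0.556 -0.753 0.352
  outer loop
   vertex 3.0 1.4 4.6
   vertex 0.1 2.7 2.8
   vertex 1.1 0.7 0.1
  endloop
 endfacet
 facet normal -0.754 0.362 -0.548
  outer loop
   vertex 1.4 4.8 2.4
   vertex 1.1 0.7 0.1
   vertex 0.1 2.7 2.8
  endloop
 endfacet
 facet normal -0.357 0.383 0.852
  outer loop
   vertex 1.4 4.8 2.4
   vertex 0.1 2.7 2.8
   vertex 3.0 1.4 4.6
  endloop
 endfacet
 facet normal 0.003 0.544 0.839
  outer loop
   vertex 1.4 4.8 2.4
   vertex 3.0 1.4 4.6
   vertex 4.8 3.7 3.1
  endloop
 endfacet
 facet normal 0.835 -0.492 0.247
  outer loop
   vertex 4.3 2.1 1.6
   vertex 4.8 3.7 3.1
   vertex 3.0 1.4 4.6
  endloop
 endfacet
 facet normal 0.414 -0.910 -0.033
  outer loop
   vertex 4.3 2.1 1.6
   vertex 3.0 1.4 4.6
   vertex 1.1 0.7 0.1
  endloop
 endfacet
 facet normal 0.931 -0.358 0.072
  outer loop
   vertex 4.5 2.7 2.0
   vertex 4.8 3.7 3.1
   vertex 4.3 2.1 1.6
  endloop
 endfacet
 facet normal -0.267 0.486 -0.832
  outer loop
   vertex 4.1 3.2 0.6
   vertex 1.1 0.7 0.1
   vertex 1.4 4.8 2.4
  endloop
 endfacet
 facet normal 0.538 -0.511 -0.670
  outer loop
   vertex 4.1 3.2 0.6
   vertex 4.3 2.1 1.6
   vertex 1.1 0.7 0.1
  endloop
 endfacet
 facet normal 0.945 -0.109 -0.309
  outer loop
   vertex 4.1 3.2 0.6
   vertex 4.5 2.7 2.0
   vertex 4.3 2.1 1.6
  endloop
 endfacet
 facet normal 0.347 0.896 -0.276
  outer loop
   vertex 4.1 3.2 0.6
   vertex 1.4 4.8 2.4
   vertex 4.8 3.7 3.1
  endloop
 endfacet
 facet normal 0.962 0.010 -0.271
  outer loop
   vertex 4.1 3.2 0.6
   vertex 4.8 3.7 3.1
   vertex 4.5 2.7 2.0
  endloop
 endfacet
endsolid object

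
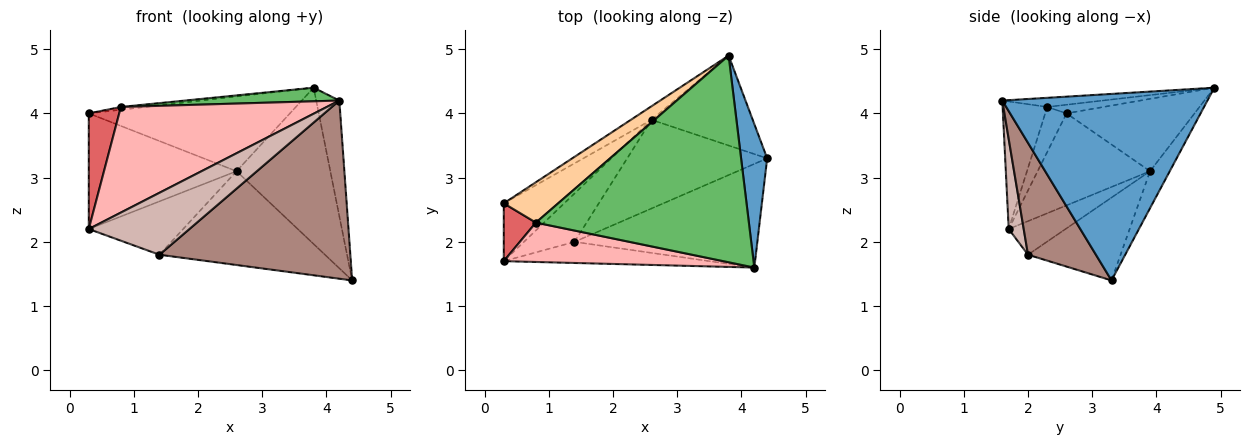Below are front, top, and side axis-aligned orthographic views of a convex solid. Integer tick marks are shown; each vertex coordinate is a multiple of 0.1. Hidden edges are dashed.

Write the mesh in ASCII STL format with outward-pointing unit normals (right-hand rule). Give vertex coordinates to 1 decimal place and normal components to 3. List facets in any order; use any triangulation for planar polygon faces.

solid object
 facet normal 0.984 0.111 0.138
  outer loop
   vertex 4.2 1.6 4.2
   vertex 4.4 3.3 1.4
   vertex 3.8 4.9 4.4
  endloop
 endfacet
 facet normal -0.531 0.834 -0.152
  outer loop
   vertex 2.6 3.9 3.1
   vertex 0.3 2.6 4.0
   vertex 3.8 4.9 4.4
  endloop
 endfacet
 facet normal -0.179 0.853 -0.491
  outer loop
   vertex 2.6 3.9 3.1
   vertex 3.8 4.9 4.4
   vertex 4.4 3.3 1.4
  endloop
 endfacet
 facet normal -0.157 0.067 0.985
  outer loop
   vertex 0.8 2.3 4.1
   vertex 3.8 4.9 4.4
   vertex 0.3 2.6 4.0
  endloop
 endfacet
 facet normal -0.043 -0.066 0.997
  outer loop
   vertex 0.8 2.3 4.1
   vertex 4.2 1.6 4.2
   vertex 3.8 4.9 4.4
  endloop
 endfacet
 facet normal -0.563 0.739 -0.370
  outer loop
   vertex 0.3 1.7 2.2
   vertex 0.3 2.6 4.0
   vertex 2.6 3.9 3.1
  endloop
 endfacet
 facet normal -0.531 -0.758 0.379
  outer loop
   vertex 0.3 1.7 2.2
   vertex 0.8 2.3 4.1
   vertex 0.3 2.6 4.0
  endloop
 endfacet
 facet normal -0.199 -0.918 0.342
  outer loop
   vertex 0.3 1.7 2.2
   vertex 4.2 1.6 4.2
   vertex 0.8 2.3 4.1
  endloop
 endfacet
 facet normal -0.377 0.673 -0.636
  outer loop
   vertex 1.4 2.0 1.8
   vertex 2.6 3.9 3.1
   vertex 4.4 3.3 1.4
  endloop
 endfacet
 facet normal -0.408 0.677 -0.613
  outer loop
   vertex 1.4 2.0 1.8
   vertex 0.3 1.7 2.2
   vertex 2.6 3.9 3.1
  endloop
 endfacet
 facet normal 0.294 -0.826 -0.481
  outer loop
   vertex 1.4 2.0 1.8
   vertex 4.4 3.3 1.4
   vertex 4.2 1.6 4.2
  endloop
 endfacet
 facet normal 0.140 -0.937 -0.319
  outer loop
   vertex 1.4 2.0 1.8
   vertex 4.2 1.6 4.2
   vertex 0.3 1.7 2.2
  endloop
 endfacet
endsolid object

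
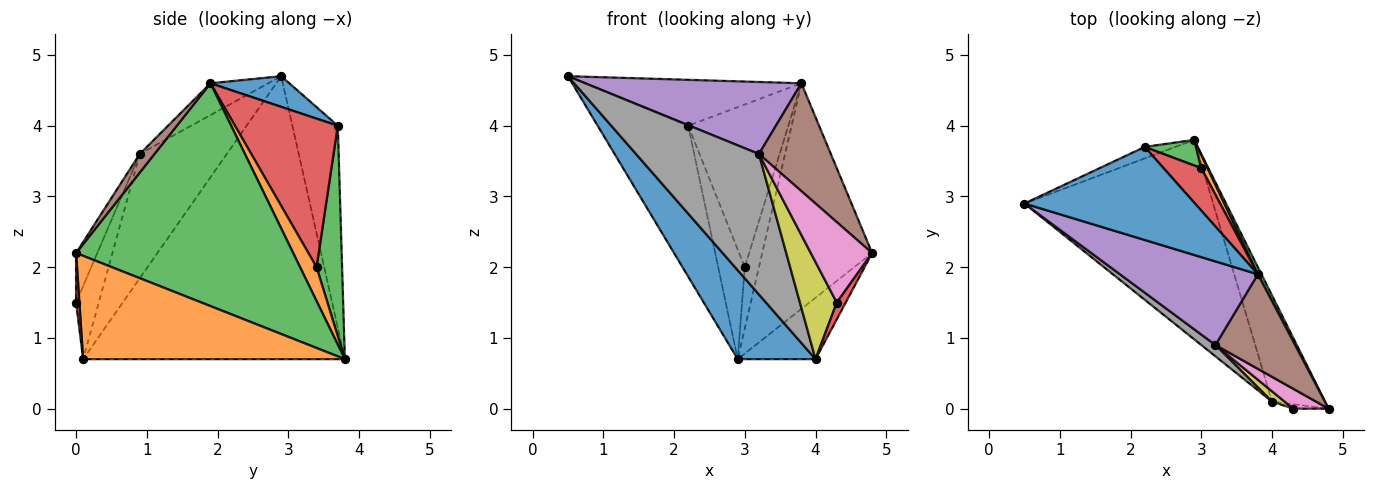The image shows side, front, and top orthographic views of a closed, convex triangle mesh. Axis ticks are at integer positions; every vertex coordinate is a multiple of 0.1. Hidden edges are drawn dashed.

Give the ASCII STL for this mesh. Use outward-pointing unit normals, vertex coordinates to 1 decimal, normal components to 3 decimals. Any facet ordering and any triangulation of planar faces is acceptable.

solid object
 facet normal -0.808 -0.240 -0.539
  outer loop
   vertex 4.0 0.1 0.7
   vertex 0.5 2.9 4.7
   vertex 2.9 3.8 0.7
  endloop
 endfacet
 facet normal 0.860 0.256 -0.442
  outer loop
   vertex 4.0 0.1 0.7
   vertex 2.9 3.8 0.7
   vertex 4.8 0.0 2.2
  endloop
 endfacet
 facet normal 0.892 0.452 0.014
  outer loop
   vertex 3.8 1.9 4.6
   vertex 4.8 0.0 2.2
   vertex 2.9 3.8 0.7
  endloop
 endfacet
 facet normal 0.336 -0.911 -0.240
  outer loop
   vertex 4.3 0.0 1.5
   vertex 4.0 0.1 0.7
   vertex 4.8 0.0 2.2
  endloop
 endfacet
 facet normal -0.172 -0.643 0.746
  outer loop
   vertex 3.2 0.9 3.6
   vertex 3.8 1.9 4.6
   vertex 0.5 2.9 4.7
  endloop
 endfacet
 facet normal 0.152 -0.743 0.652
  outer loop
   vertex 3.2 0.9 3.6
   vertex 4.8 0.0 2.2
   vertex 3.8 1.9 4.6
  endloop
 endfacet
 facet normal -0.319 -0.920 0.228
  outer loop
   vertex 3.2 0.9 3.6
   vertex 4.3 0.0 1.5
   vertex 4.8 0.0 2.2
  endloop
 endfacet
 facet normal -0.577 -0.814 0.066
  outer loop
   vertex 3.2 0.9 3.6
   vertex 0.5 2.9 4.7
   vertex 4.0 0.1 0.7
  endloop
 endfacet
 facet normal -0.522 -0.848 0.090
  outer loop
   vertex 3.2 0.9 3.6
   vertex 4.0 0.1 0.7
   vertex 4.3 0.0 1.5
  endloop
 endfacet
 facet normal -0.448 0.892 -0.068
  outer loop
   vertex 2.2 3.7 4.0
   vertex 2.9 3.8 0.7
   vertex 0.5 2.9 4.7
  endloop
 endfacet
 facet normal 0.159 0.437 0.885
  outer loop
   vertex 2.2 3.7 4.0
   vertex 0.5 2.9 4.7
   vertex 3.8 1.9 4.6
  endloop
 endfacet
 facet normal 0.752 0.644 0.140
  outer loop
   vertex 3.0 3.4 2.0
   vertex 3.8 1.9 4.6
   vertex 2.9 3.8 0.7
  endloop
 endfacet
 facet normal 0.683 0.711 0.166
  outer loop
   vertex 3.0 3.4 2.0
   vertex 2.9 3.8 0.7
   vertex 2.2 3.7 4.0
  endloop
 endfacet
 facet normal 0.705 0.686 0.179
  outer loop
   vertex 3.0 3.4 2.0
   vertex 2.2 3.7 4.0
   vertex 3.8 1.9 4.6
  endloop
 endfacet
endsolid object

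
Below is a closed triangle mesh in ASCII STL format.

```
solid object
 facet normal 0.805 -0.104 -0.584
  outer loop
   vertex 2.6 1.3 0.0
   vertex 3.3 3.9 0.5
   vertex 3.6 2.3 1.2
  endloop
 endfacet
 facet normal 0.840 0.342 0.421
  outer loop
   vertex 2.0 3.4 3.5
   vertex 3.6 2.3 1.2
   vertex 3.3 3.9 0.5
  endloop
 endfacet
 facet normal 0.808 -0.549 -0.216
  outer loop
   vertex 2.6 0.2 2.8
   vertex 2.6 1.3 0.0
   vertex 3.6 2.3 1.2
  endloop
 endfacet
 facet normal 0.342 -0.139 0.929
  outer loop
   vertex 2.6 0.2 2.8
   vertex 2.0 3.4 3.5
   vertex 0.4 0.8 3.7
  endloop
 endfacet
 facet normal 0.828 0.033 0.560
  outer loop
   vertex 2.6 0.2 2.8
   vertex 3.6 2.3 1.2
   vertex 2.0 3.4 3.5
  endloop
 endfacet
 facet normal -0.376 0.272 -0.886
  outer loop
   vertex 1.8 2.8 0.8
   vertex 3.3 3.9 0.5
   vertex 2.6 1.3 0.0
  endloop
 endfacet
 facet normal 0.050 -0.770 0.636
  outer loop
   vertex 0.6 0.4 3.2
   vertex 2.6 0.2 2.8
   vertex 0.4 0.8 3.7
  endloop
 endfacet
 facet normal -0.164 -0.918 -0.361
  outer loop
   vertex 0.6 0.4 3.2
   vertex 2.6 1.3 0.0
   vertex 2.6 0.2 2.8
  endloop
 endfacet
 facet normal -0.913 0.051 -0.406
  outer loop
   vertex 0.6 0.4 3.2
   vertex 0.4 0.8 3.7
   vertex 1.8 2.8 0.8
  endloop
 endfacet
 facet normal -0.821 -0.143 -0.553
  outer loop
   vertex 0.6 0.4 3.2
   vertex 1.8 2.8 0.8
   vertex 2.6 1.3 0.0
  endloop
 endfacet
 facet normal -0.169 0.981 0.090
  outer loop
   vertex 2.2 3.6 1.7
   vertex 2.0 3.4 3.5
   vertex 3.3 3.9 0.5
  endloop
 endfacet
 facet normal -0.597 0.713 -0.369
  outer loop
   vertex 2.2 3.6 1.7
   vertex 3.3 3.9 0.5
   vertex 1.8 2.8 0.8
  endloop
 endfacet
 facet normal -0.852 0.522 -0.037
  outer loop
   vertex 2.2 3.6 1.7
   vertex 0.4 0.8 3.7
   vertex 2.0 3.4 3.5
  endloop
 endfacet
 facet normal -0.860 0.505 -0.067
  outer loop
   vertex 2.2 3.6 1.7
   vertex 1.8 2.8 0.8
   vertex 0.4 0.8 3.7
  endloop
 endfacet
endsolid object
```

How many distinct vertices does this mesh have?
9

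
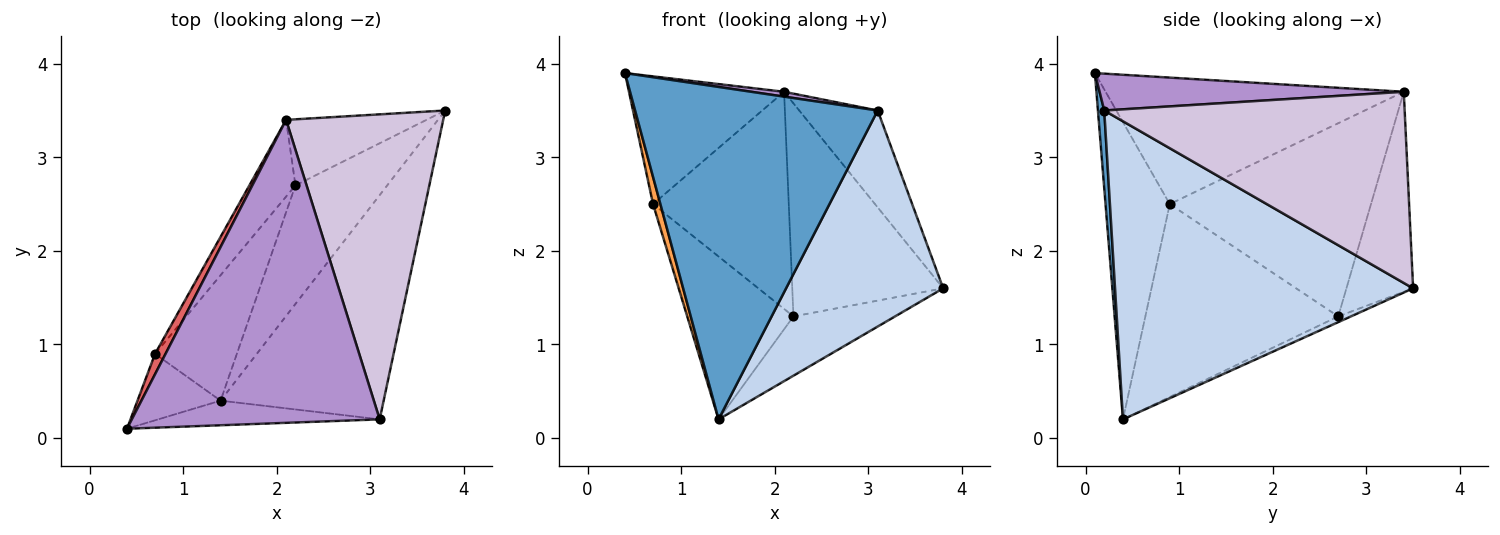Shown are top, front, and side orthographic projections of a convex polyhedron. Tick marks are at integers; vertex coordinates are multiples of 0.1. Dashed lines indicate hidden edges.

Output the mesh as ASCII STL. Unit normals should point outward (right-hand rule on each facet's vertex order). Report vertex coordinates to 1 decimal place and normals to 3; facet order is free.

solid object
 facet normal 0.026 -0.997 -0.074
  outer loop
   vertex 3.1 0.2 3.5
   vertex 0.4 0.1 3.9
   vertex 1.4 0.4 0.2
  endloop
 endfacet
 facet normal 0.796 -0.420 -0.436
  outer loop
   vertex 3.1 0.2 3.5
   vertex 1.4 0.4 0.2
   vertex 3.8 3.5 1.6
  endloop
 endfacet
 facet normal -0.957 -0.109 -0.268
  outer loop
   vertex 0.7 0.9 2.5
   vertex 1.4 0.4 0.2
   vertex 0.4 0.1 3.9
  endloop
 endfacet
 facet normal -0.821 0.452 -0.348
  outer loop
   vertex 2.2 2.7 1.3
   vertex 1.4 0.4 0.2
   vertex 0.7 0.9 2.5
  endloop
 endfacet
 facet normal -0.056 0.447 -0.893
  outer loop
   vertex 2.2 2.7 1.3
   vertex 3.8 3.5 1.6
   vertex 1.4 0.4 0.2
  endloop
 endfacet
 facet normal -0.813 0.549 -0.194
  outer loop
   vertex 2.1 3.4 3.7
   vertex 2.2 2.7 1.3
   vertex 0.7 0.9 2.5
  endloop
 endfacet
 facet normal -0.885 0.460 0.073
  outer loop
   vertex 2.1 3.4 3.7
   vertex 0.7 0.9 2.5
   vertex 0.4 0.1 3.9
  endloop
 endfacet
 facet normal -0.389 0.880 -0.273
  outer loop
   vertex 2.1 3.4 3.7
   vertex 3.8 3.5 1.6
   vertex 2.2 2.7 1.3
  endloop
 endfacet
 facet normal 0.147 -0.016 0.989
  outer loop
   vertex 2.1 3.4 3.7
   vertex 0.4 0.1 3.9
   vertex 3.1 0.2 3.5
  endloop
 endfacet
 facet normal 0.757 0.198 0.622
  outer loop
   vertex 2.1 3.4 3.7
   vertex 3.1 0.2 3.5
   vertex 3.8 3.5 1.6
  endloop
 endfacet
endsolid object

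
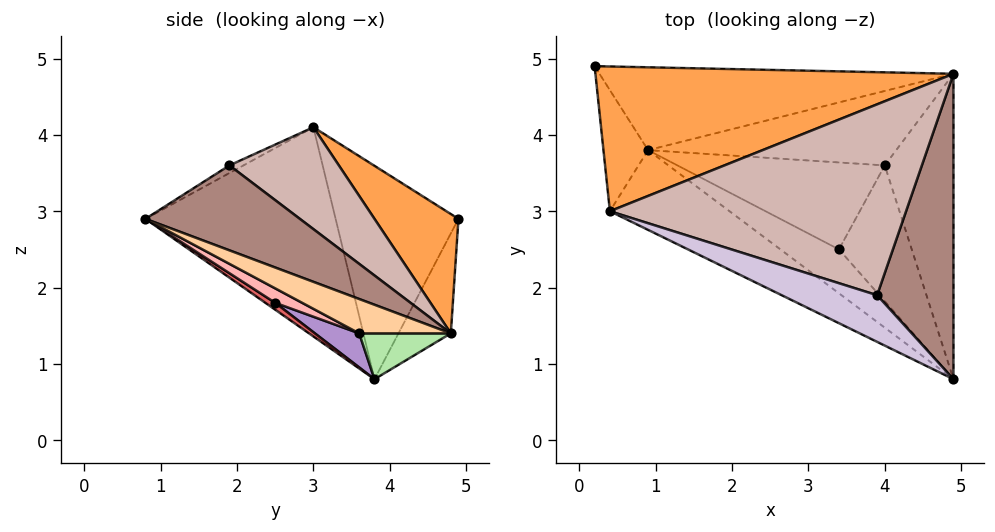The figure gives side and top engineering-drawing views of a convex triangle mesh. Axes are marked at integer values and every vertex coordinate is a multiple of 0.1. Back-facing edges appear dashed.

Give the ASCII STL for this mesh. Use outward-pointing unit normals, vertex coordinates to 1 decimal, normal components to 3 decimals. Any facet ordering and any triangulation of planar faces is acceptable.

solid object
 facet normal -0.953 -0.226 -0.199
  outer loop
   vertex 0.9 3.8 0.8
   vertex 0.4 3.0 4.1
   vertex 0.2 4.9 2.9
  endloop
 endfacet
 facet normal -0.480 -0.833 -0.275
  outer loop
   vertex 0.9 3.8 0.8
   vertex 4.9 0.8 2.9
   vertex 0.4 3.0 4.1
  endloop
 endfacet
 facet normal 0.267 0.535 0.802
  outer loop
   vertex 4.9 4.8 1.4
   vertex 0.2 4.9 2.9
   vertex 0.4 3.0 4.1
  endloop
 endfacet
 facet normal 0.424 -0.318 -0.848
  outer loop
   vertex 4.9 4.8 1.4
   vertex 4.9 0.8 2.9
   vertex 4.0 3.6 1.4
  endloop
 endfacet
 facet normal -0.140 0.857 -0.496
  outer loop
   vertex 4.9 4.8 1.4
   vertex 0.9 3.8 0.8
   vertex 0.2 4.9 2.9
  endloop
 endfacet
 facet normal 0.180 -0.135 -0.974
  outer loop
   vertex 4.9 4.8 1.4
   vertex 4.0 3.6 1.4
   vertex 0.9 3.8 0.8
  endloop
 endfacet
 facet normal 0.103 -0.475 -0.874
  outer loop
   vertex 3.4 2.5 1.8
   vertex 4.9 0.8 2.9
   vertex 0.9 3.8 0.8
  endloop
 endfacet
 facet normal 0.177 -0.420 -0.890
  outer loop
   vertex 3.4 2.5 1.8
   vertex 4.0 3.6 1.4
   vertex 4.9 0.8 2.9
  endloop
 endfacet
 facet normal 0.148 -0.408 -0.901
  outer loop
   vertex 3.4 2.5 1.8
   vertex 0.9 3.8 0.8
   vertex 4.0 3.6 1.4
  endloop
 endfacet
 facet normal -0.065 -0.577 0.814
  outer loop
   vertex 3.9 1.9 3.6
   vertex 0.4 3.0 4.1
   vertex 4.9 0.8 2.9
  endloop
 endfacet
 facet normal 0.721 0.243 0.648
  outer loop
   vertex 3.9 1.9 3.6
   vertex 4.9 0.8 2.9
   vertex 4.9 4.8 1.4
  endloop
 endfacet
 facet normal 0.278 0.518 0.809
  outer loop
   vertex 3.9 1.9 3.6
   vertex 4.9 4.8 1.4
   vertex 0.4 3.0 4.1
  endloop
 endfacet
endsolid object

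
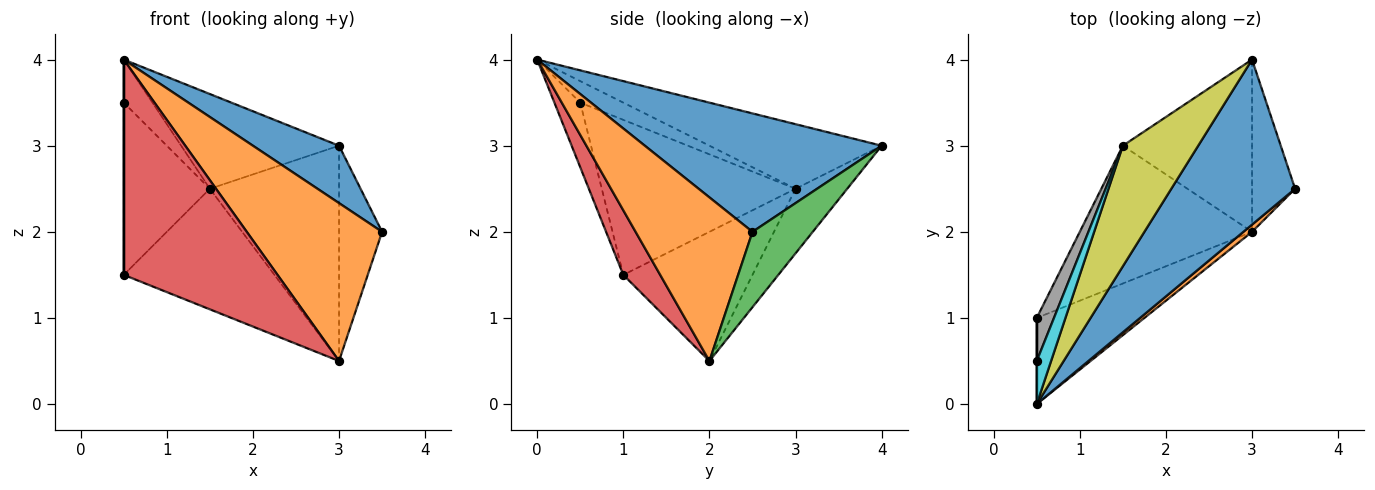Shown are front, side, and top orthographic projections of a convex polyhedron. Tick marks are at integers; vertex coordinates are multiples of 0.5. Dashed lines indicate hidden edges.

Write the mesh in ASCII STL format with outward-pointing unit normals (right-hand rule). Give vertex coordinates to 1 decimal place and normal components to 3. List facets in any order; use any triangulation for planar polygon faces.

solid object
 facet normal 0.670 -0.244 0.701
  outer loop
   vertex 3.0 4.0 3.0
   vertex 0.5 0.0 4.0
   vertex 3.5 2.5 2.0
  endloop
 endfacet
 facet normal 0.653 -0.756 0.034
  outer loop
   vertex 3.0 2.0 0.5
   vertex 3.5 2.5 2.0
   vertex 0.5 0.0 4.0
  endloop
 endfacet
 facet normal 0.738 0.527 -0.422
  outer loop
   vertex 3.0 2.0 0.5
   vertex 3.0 4.0 3.0
   vertex 3.5 2.5 2.0
  endloop
 endfacet
 facet normal 0.217 -0.906 -0.362
  outer loop
   vertex 0.5 1.0 1.5
   vertex 3.0 2.0 0.5
   vertex 0.5 0.0 4.0
  endloop
 endfacet
 facet normal -1.000 0.000 0.000
  outer loop
   vertex 0.5 0.5 3.5
   vertex 0.5 1.0 1.5
   vertex 0.5 0.0 4.0
  endloop
 endfacet
 facet normal -0.298 0.745 -0.596
  outer loop
   vertex 1.5 3.0 2.5
   vertex 3.0 4.0 3.0
   vertex 3.0 2.0 0.5
  endloop
 endfacet
 facet normal -0.492 0.573 -0.655
  outer loop
   vertex 1.5 3.0 2.5
   vertex 3.0 2.0 0.5
   vertex 0.5 1.0 1.5
  endloop
 endfacet
 facet normal -0.909 0.404 0.101
  outer loop
   vertex 1.5 3.0 2.5
   vertex 0.5 1.0 1.5
   vertex 0.5 0.5 3.5
  endloop
 endfacet
 facet normal -0.559 0.512 0.652
  outer loop
   vertex 1.5 3.0 2.5
   vertex 0.5 0.0 4.0
   vertex 3.0 4.0 3.0
  endloop
 endfacet
 facet normal -0.728 0.485 0.485
  outer loop
   vertex 1.5 3.0 2.5
   vertex 0.5 0.5 3.5
   vertex 0.5 0.0 4.0
  endloop
 endfacet
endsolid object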